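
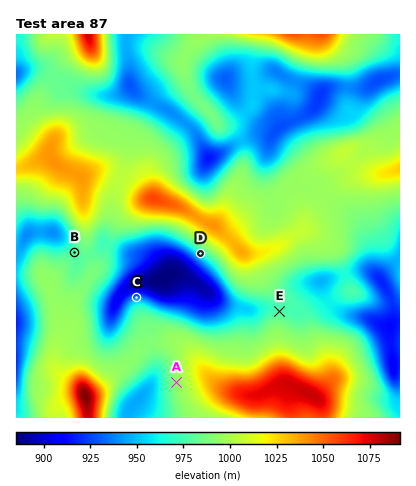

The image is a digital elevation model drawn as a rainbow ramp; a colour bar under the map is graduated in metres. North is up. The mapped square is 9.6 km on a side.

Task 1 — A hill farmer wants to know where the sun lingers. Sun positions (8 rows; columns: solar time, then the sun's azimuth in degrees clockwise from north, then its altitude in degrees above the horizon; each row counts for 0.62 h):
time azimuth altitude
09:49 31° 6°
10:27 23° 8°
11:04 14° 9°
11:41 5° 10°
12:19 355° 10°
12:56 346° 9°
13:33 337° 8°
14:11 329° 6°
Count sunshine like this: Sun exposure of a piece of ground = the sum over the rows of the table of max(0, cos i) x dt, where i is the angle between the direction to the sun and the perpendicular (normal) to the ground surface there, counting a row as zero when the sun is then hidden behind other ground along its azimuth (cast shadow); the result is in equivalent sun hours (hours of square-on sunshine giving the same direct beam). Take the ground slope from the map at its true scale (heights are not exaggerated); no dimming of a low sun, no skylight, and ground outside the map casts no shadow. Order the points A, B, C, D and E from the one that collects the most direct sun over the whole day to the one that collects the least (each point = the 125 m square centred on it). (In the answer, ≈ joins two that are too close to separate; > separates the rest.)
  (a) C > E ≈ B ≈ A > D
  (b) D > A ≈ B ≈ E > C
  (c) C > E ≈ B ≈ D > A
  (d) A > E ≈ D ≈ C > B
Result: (a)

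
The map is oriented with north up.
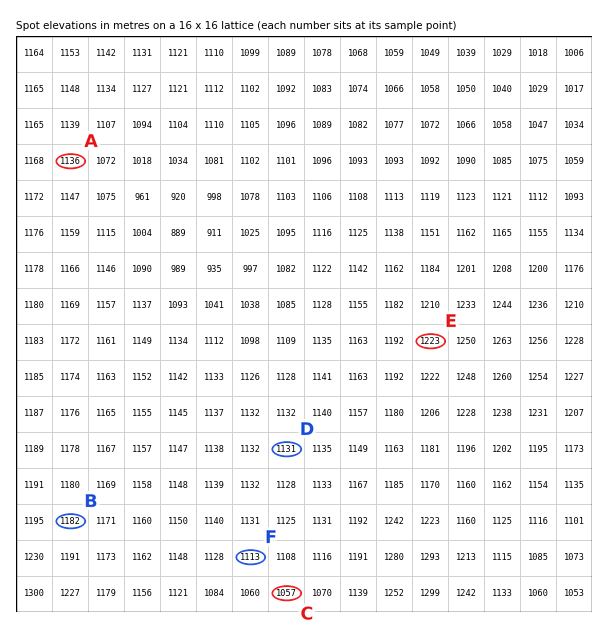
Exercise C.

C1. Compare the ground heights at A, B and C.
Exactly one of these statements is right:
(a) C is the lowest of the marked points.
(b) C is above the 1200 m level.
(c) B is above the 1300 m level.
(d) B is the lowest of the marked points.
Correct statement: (a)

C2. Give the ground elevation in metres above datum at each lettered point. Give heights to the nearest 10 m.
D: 1130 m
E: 1220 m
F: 1110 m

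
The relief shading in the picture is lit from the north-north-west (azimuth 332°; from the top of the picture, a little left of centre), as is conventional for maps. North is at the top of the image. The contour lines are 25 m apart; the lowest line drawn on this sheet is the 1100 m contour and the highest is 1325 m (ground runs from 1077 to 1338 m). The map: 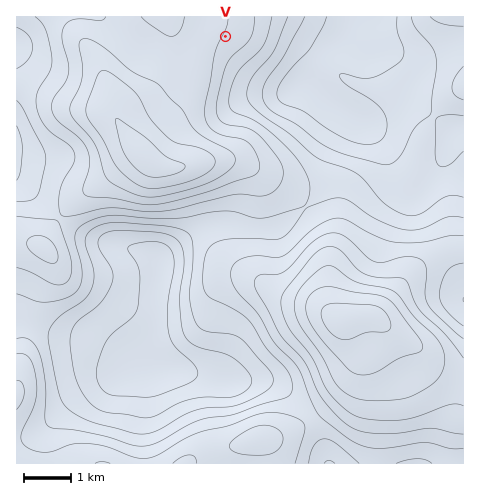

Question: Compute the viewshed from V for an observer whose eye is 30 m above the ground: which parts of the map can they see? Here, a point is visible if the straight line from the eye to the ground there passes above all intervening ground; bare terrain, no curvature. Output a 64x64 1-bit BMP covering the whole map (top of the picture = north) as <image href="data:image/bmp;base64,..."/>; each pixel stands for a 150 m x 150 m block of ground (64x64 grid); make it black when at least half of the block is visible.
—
<image width="64" height="64" href="data:image/bmp;base64,Qk0+AgAAAAAAAD4AAAAoAAAAQAAAAEAAAAABAAEAAAAAAAACAAATCwAAEwsAAAIAAAAAAAAA////AAAAAAAAAAAAAAAAAAAAAAAAAAAAAAAAAAAAAAAAAAAACAAAAAAAAAAOAAAAAAAAAAAAAAAAAAAAAAAAAAAAAAAAAAAAAAAAAAAAAAAAAAAAAAAAAAAAAAAAAAAAAAAAAAAAAAAAAAAAAAAAAAAAAAAAAAAAAAAAAAAAAAAAAAAAAAAAAAAAAAAAAAAAAAAAAAAAAAAAAAAAAAAAeAAAAAAAAADwAAAAAAAAAMAAAAAAAP/4AAAAAAAH//4AAAAAAA///gAAAAAAH//+AAAAAAAf//8AAAAAAB///wAAAAAAD///gAAAAAAD///AAAAAAAP///AAAAAAAf///wAAAAAA////AAAAAAD///8AAAAAAH///wAAAAAAf///AAAAAAA///8AAAAAAD///wAAAAAAP///AAAAAAB///8AAAAAAH///wAAAAAA////AAAAAAH///8AAAIAH////wAAH///////AAA//////+cAAH//////5wAA///////nAAD///////MAAf//////8wAB////////AAP///////8AA////////wAD////////AAf///////8AB////////wAH////////AA/P//v///8ADwP/8f///wAeA//w////ABwD//D///8AMAP/8P///wAAA//x////AAAD//////8AAAf//////w=="/>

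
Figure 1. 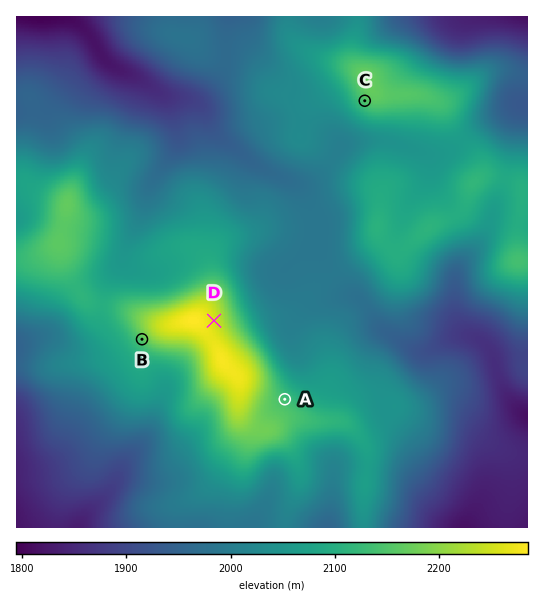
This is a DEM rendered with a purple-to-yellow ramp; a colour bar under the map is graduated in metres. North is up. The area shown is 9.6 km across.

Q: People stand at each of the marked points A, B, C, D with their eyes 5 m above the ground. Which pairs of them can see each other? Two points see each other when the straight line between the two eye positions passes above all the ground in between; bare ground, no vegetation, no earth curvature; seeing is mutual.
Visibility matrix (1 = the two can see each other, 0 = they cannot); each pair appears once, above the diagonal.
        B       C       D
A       0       1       0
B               0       0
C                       1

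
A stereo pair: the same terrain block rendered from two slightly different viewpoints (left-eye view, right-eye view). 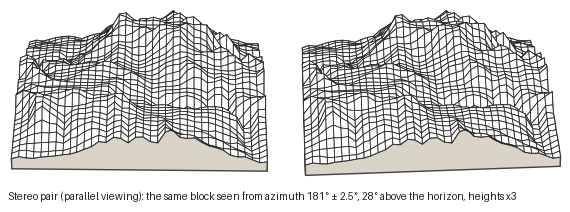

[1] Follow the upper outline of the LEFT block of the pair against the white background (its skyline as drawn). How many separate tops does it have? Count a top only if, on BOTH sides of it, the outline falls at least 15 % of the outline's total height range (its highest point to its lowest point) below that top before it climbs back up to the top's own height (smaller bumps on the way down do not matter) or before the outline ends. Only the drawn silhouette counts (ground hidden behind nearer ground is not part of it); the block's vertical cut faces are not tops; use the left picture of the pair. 6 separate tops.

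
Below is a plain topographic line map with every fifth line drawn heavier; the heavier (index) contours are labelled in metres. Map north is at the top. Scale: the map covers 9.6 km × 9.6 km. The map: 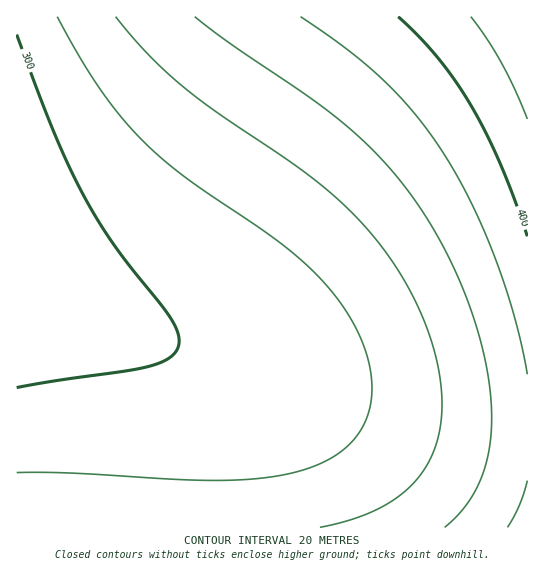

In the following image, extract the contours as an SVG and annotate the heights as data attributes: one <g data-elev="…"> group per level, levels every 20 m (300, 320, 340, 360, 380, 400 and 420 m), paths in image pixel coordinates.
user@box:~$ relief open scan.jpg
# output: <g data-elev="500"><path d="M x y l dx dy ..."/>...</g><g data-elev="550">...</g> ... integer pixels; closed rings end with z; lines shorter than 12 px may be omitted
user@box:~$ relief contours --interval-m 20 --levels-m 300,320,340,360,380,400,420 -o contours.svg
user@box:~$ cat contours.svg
<g data-elev="300"><path d="M17 35l36 94 29 63 16 29 17 26 55 70 7 13 2 11-1 8-5 6-8 6-14 5-22 4-112 18"/></g><g data-elev="320"><path d="M57 17l22 39 21 33 21 27 22 25 20 19 23 18 101 70 24 21 20 22 19 26 13 28 8 26 1 26-3 13-5 13-7 12-9 11-12 9-14 8-16 6-19 5-34 5-42 1-140-7-54 0"/></g><g data-elev="340"><path d="M116 17l33 38 34 32 35 26 87 59 24 19 21 20 24 26 20 26 17 30 14 29 12 39 5 37-3 33-3 15-6 13-8 14-9 10-23 19-31 15-39 10"/></g><g data-elev="360"><path d="M195 17l36 27 88 60 46 38 24 25 22 28 21 31 18 34 18 42 14 43 7 40 3 37-4 32-9 29-14 24-20 20"/></g><g data-elev="380"><path d="M527 481l-8 24-12 22"/><path d="M301 17l48 34 36 30 32 35 28 39 26 48 24 56 20 59 12 56"/></g><g data-elev="400"><path d="M398 17l21 20 19 21 17 23 16 25 15 28 15 31 26 71"/></g><g data-elev="420"><path d="M471 17l16 22 15 24 13 27 12 29"/></g>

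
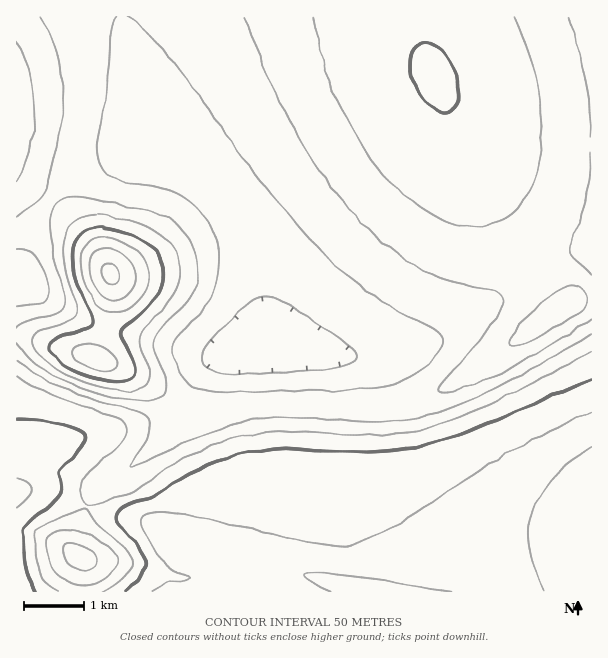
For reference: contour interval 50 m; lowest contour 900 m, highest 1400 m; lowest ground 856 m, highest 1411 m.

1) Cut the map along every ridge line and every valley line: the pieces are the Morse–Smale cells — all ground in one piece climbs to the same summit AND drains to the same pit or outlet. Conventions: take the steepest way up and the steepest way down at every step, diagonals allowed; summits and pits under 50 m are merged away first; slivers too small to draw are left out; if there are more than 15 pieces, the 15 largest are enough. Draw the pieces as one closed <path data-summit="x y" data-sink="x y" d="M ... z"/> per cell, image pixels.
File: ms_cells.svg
<path data-summit="435 78" data-sink="255 350" d="M417 16l-295 1 2 12 10 27 8 30 6 57 35 15 17 12 28 30 22 40 9 29 5 27 0 45-3 8 26 0 60 7 40 0 14-2 13-5 35-18 89-62-45-71-33-63-34-78-6-19z"/><path data-summit="567 305" data-sink="591 519" d="M591 250l-12 0-16 4-25 15 26 38-24 15-45 34-51 32-30 12-34 6-102-1 2 84 8 41-6 24 0 13 2 3 69 18 9 4 230-1z"/><path data-summit="110 273" data-sink="255 350" d="M150 144l-4 0-65 28-13 9-19 19 33 31 28 42 4 9 0 20-6 27 68 15 25 10 27 2-19 6-15 15-20 27 12 11 14 0 46-9 32-2-2-45-6-9-10-2 4-7-2-57-8-32-8-22-18-30-28-30-17-12z"/><path data-summit="435 78" data-sink="591 519" d="M591 16l-173 1 0 13 8 27 34 78 33 63 46 70 24-14 16-4 13-1z"/><path data-summit="110 273" data-sink="591 519" d="M278 404l-44 4-48 8-36 35-36 30-13 5-13 15-2 6 25 9 33 4 15 6 21 16 102 28 0-16 6-24-8-41z"/><path data-summit="17 116" data-sink="255 350" d="M122 16l-106 1 0 160 31 22 3 0 18-18 13-9 67-29-6-57z"/><path data-summit="567 305" data-sink="255 350" d="M539 270l-90 61-35 18-13 5-14 2-40 0-44-6-34-1 7 10 1 7 1 38 102 2 34-6 33-14 48-30 45-34 25-16-3-1z"/><path data-summit="95 357" data-sink="17 494" d="M23 336l-7 0 1 156 13-10 7-18 26-20 20-8 64-14 18-10 9-8-27-22-34-18z"/><path data-summit="80 558" data-sink="591 519" d="M89 508l-4 1-11 37 2 8 6 7-1 31 280-1-25-8-151-39-8-3-24-18-16-5-26-2z"/><path data-summit="110 273" data-sink="21 282" d="M50 200l-8 10-12 26-8 31 0 15 11 6 39 26 23 11 12 3 7-26 0-20-4-9-28-42z"/><path data-summit="110 273" data-sink="17 494" d="M174 404l-27 18-52 11-32 11-26 20-7 18-12 9 14-3 18 2 36 18 2-7 13-15 13-5 36-30 32-31 10-4-9-2z"/><path data-summit="80 558" data-sink="17 494" d="M44 488l-12 0-16 4 0 99 64 1 2-31-6-7-2-8 11-39-31-15z"/><path data-summit="95 357" data-sink="255 350" d="M107 328l-7 22-4 7 44 21 18 12 15 13 36-41 19-6-27-2-25-10-57-12z"/><path data-summit="95 357" data-sink="21 282" d="M21 282l-5 0 0 53 20 3 59 20 5-8 6-21-34-15z"/><path data-summit="17 116" data-sink="21 282" d="M17 178l-1 103 5 1 3-24 6-22 12-26 7-10z"/>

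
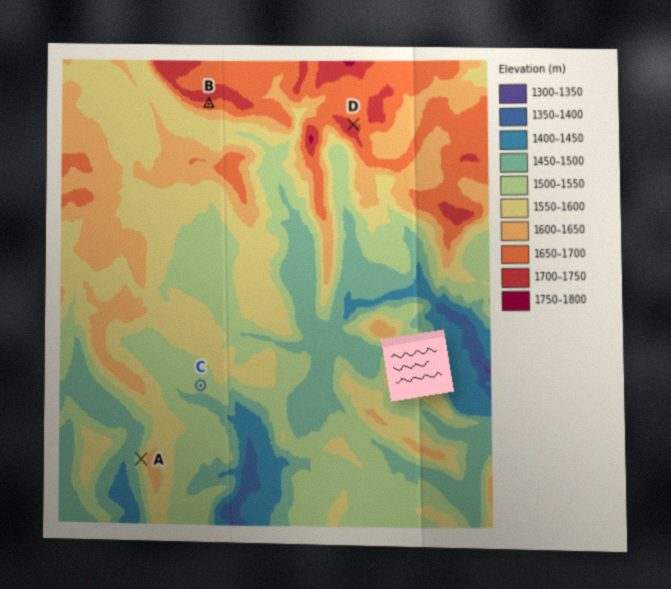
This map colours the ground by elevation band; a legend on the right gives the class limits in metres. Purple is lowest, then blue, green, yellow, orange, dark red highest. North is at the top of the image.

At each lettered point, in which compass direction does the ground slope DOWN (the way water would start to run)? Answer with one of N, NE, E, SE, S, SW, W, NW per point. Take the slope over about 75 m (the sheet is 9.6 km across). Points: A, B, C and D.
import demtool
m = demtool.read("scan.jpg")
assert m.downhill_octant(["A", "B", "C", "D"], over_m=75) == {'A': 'W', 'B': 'S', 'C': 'S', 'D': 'NE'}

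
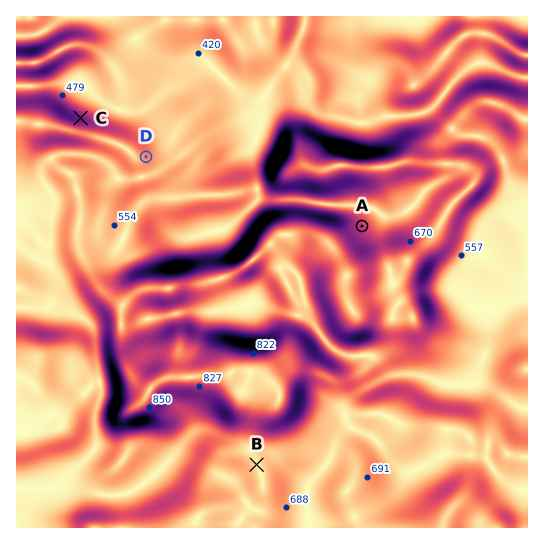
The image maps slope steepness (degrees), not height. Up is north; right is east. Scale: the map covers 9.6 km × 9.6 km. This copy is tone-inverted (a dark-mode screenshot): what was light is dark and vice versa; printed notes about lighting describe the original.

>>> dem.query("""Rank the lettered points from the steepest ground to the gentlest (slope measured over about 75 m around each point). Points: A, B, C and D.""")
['C', 'A', 'D', 'B']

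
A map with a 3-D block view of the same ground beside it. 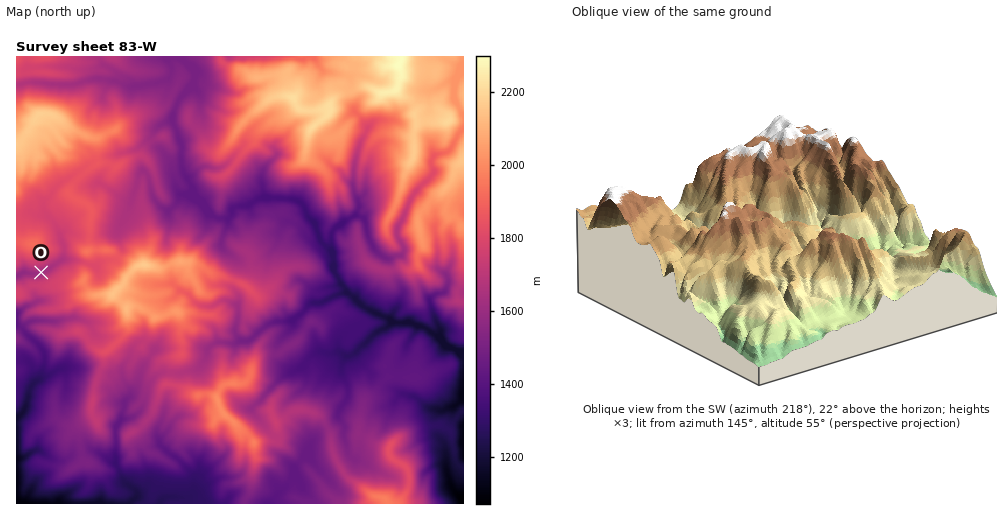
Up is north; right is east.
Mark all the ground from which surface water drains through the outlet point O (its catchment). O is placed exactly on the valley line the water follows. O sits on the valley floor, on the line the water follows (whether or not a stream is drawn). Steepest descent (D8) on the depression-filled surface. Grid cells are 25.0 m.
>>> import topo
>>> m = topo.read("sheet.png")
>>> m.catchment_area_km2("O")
5.454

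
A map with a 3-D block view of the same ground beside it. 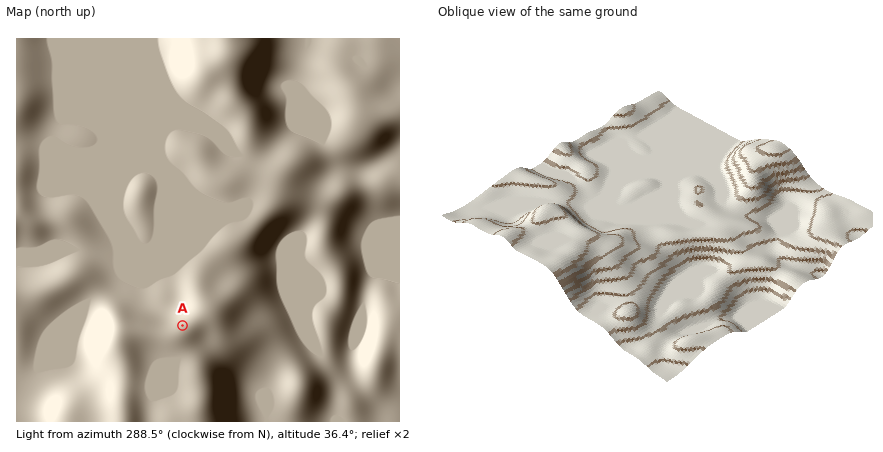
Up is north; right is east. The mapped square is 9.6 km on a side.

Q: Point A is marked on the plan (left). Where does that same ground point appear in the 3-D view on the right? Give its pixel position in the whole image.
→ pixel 593 231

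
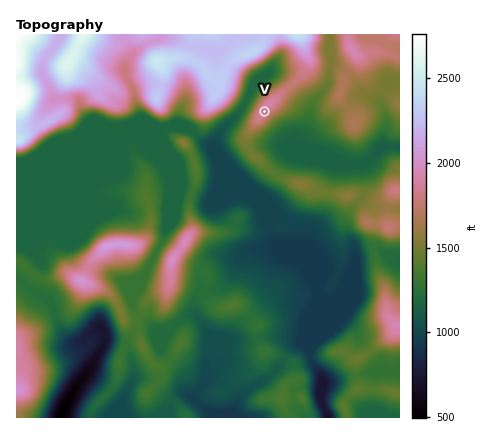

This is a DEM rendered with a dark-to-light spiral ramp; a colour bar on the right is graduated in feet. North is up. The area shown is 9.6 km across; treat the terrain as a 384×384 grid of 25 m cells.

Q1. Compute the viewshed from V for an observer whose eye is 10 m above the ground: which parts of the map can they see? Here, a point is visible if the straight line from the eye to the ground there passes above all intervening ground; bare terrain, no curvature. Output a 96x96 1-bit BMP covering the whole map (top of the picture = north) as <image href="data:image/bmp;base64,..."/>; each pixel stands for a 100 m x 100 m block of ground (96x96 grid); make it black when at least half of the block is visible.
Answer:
<image width="96" height="96" href="data:image/bmp;base64,Qk2+BAAAAAAAAD4AAAAoAAAAYAAAAGAAAAABAAEAAAAAAIAEAAATCwAAEwsAAAIAAAAAAAAA////AAAAAAA4AAAABHwAAAxwAAAIAAAAAHgAAAh4AAAMAAAAAPAAAAB4YAAEAAAAAeAAQABD4AAGAAAAAcAAfjDB4AAeAAAAAAAAP/+AYAB/AAAB4AAAB/MAGAf/AAAA4AABAfAAHj7/AAAAcAABAPAADBz/gAAAGAABgH8AAAA/gAAADBABwH/gAAAPgAAADBgAwD/AAAAHAAAAHBgAAB/AAAAAAAAAPAgAAB/AAAAAAAAAfAgAAB/AHAAAAAAAPAgAAD/4PwAAAAAADBgAH////4AAAAAADhgAH////8AAAAAAB/gAD////+AAAAAAB/gAA/////AAAAAAA/gAAP////gAAAAAAfgAAH////wAAAAAAfgAGH////wAAAAAAPgAf/////8AAAAAAHAAP/////8AAAAAAGAAP/////8AAAAgACAAP/////8AAAAgAGD4f/9///8AAABwACH/////8/8AAADwABf/////4/8AAAD4AB//////gf8AAAH4AP//////Af8AAAAcAf//////Af8AAAAMAf/////+Af8AAAAGAf/////8Af8IAAADAf/////4Af8YAAABAf/////wAf48AAABgef////wAfj8GAABwAHn///gAfD8PAABwQAB///AAfD8fAAB4wAA//+AAeD//AAB5wAAf/8AAcD//AAD/wAAP/4AAYD//gf//gAAH/wAAAD//wf//jgAH/gAAAD//4////4AH/AAAAD//8//+f////AAAAD//////H///+AADDj//////D///8AAD3////DAfh///gAAD/////gAfh//8AAAB/////gAfz//4AAAB/////gAfz//wAAAA/z///wAfj/+AAAAAfj///wA/B/8AAAAwfj///8B+B44AAAD8fz///+B+A4AAAA///7////B+A4AAAB////////B+AYAAA////////+B+AYAAD////////AB+AYAAP////////gB8AYAAf////////wB4A4AA/////////8AAA4AB//////////AAAwAD/////9////gAAwAP////h9////sABwAf////AB////+ABgAP///+AD/////gDgAB///+AD/////4HgAAf//+AD/////8fgAAP//+AD/4AB/+/IAAH//+AD/4AAAAAEAAD//+ADx8AAAAAGAAB//+ADw8AAAAAHAAB///ADwIAAAAAHgBh///ADwAAAAAAD4Bz///gHgAAAAAAD8A////gNAAAAAAAB8AYf/7AcAAAAAAAA+AAH/wA8AAAAAAAA/AAD/gA8AAAAAAAAfAAD/gA8AAAAAAAAPgAD/wAMAAAAAAAAPgAH/wAEAAAAAAAAPgAPjwAAAAAAAAAAPwAHjxwEAAAAAAAAHwAHh/wMAAAAAAAAH4AHh/wMAAAAAAAAD+AHA/gcAAAAAAAAB/APAfA8AAAAAAAAAfgeAfA8AAAAAAAAAD4+AeAAAAAAAAAAAB/+AcAAAAAAAAAAAAf+AYAAAAAAAAAAAAf+AIAAAAAAAAAAAAP8AIAA="/>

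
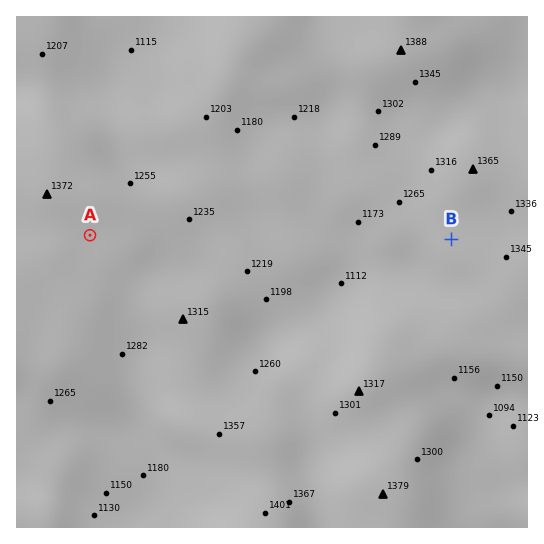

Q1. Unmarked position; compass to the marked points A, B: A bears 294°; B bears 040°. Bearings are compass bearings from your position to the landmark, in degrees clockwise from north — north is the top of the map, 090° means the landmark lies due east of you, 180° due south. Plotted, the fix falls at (356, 354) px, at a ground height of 1250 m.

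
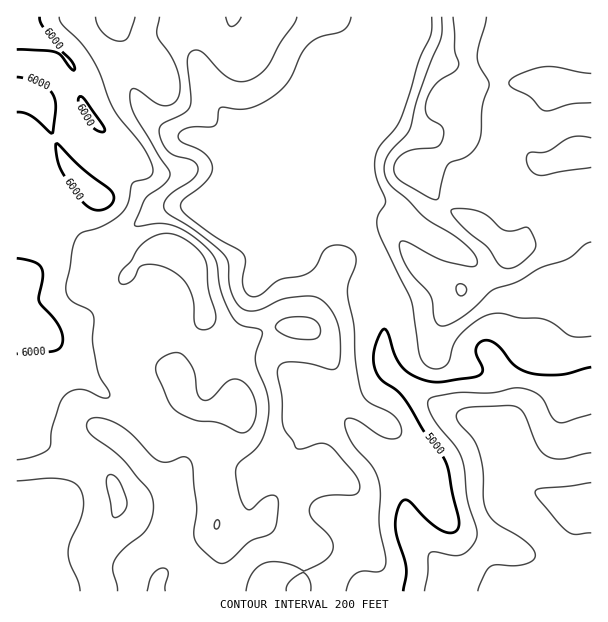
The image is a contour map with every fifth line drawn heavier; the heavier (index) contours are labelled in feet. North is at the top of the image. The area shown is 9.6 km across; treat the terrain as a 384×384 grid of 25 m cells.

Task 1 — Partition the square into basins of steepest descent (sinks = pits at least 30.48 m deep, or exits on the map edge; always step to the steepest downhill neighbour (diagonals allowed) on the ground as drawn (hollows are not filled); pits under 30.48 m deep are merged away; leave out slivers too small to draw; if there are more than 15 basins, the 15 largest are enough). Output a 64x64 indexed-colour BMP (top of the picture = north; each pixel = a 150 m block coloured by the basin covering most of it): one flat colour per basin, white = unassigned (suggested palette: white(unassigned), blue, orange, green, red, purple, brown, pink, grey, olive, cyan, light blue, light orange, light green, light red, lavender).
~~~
<image width="64" height="64" href="data:image/bmp;base64,Qk12CAAAAAAAAHYAAAAoAAAAQAAAAEAAAAABAAQAAAAAAAAIAAATCwAAEwsAABAAAAAAAAAA////ALR3HwAOf/8ALKAsACgn1gC9Z5QAS1aMAMJ34wB/f38AIr28AM++FwDox64AeLv/AIrfmACWmP8A1bDFADMzMzMyIiIiIiIiERERERERERERERERERERERERERERMzMzMzIiIiIiIiIREREREREREREREREREREREREREREzMzMzMiIiIiIiIiERERERERERERERERERERERERERETMzMzMiIiIiIiIiIRERERERERERERERERERERERERERMzMzMzIiIiIiIiIhEREREREREREREREREREREREREREzMzMzMiIiIiIiIiERERERERERERERERERERERERERETMzMzMzIiIiIiIiERERERERERERERERERERERERERERMzMzMzMiIiIiIiIREREREREREREREREREREREREREREzMzMzMzIiIiIiIhERERERERERERERERERERERERERETMzMzMzMiIiIiIiERERERERERERERERERERERERERERMzMzMzMyIiIiIiIREREREREREREREREREREREREREREzMzMzMzIiIiIiIhERERERERERERERERERERERERERETMzMzMzMiIiIiIiERERERERERERERERERERERERERERMzMzMzMiIiIiIiIREREREREREREREREREREREREREREzMzMzIiIiIiIiIiERERERERERERERERERERERERERETMzMyIiIiIiIiIiIRERERERERERERERERERERERERERMzIiIiIiIiIiIiIhEREREREREREREREREREREREREREyIiIiIiIiIiIiIiIRERERERERERERERERERERERERESIiIiIiIiIiIiIiIhERERERERERERERERERERERERERIiIiIiIiIRIiIiIiIREREREREREREREREREREREREREiIiIiIiIRERIiERERERERERERERERERERERERERERESIiIiIiIRERERERERERERERERERERERERERERERERERIiIiIiEREREREREREREREREREREREREREREREREREREiIiIiERERERERERERERERERERERERERERERERERERESIiIiERERERERERERERERERERERERERERERERERERERIiIiEREREREREREREREREREREREREREREREREREREREiIiERERERERERERERERERERERERERERERERERERERESIiERERERERERERERERERERERERERERERERERERERERIiERERERERERERERERERERERERERERERERERERERERERERERERERERERERERERERERERERERERERERERERERERERERERERERERERERERERERERERERERERERERERERERERERERERERERERERERERERERERERERERERERERERERERERERERERERERERERERERERERERERERERERERERERERERERERERERERERERERERERERERERERERERERERERERERERERERERERERERERERERERERERERERERERERERERERERERERERERERERERERERERERERERERERERERERERERERERERERERERERERERERERERERERERERERERERERERERERERERERERERERERERERERERERERERERERERERERERERERERERERERERERERERERERERERERERERERERERERERERERERERERERERERERERERERERERERERERERERERERERERERERERERERERERERERERERERERERERERERERERERERERERERERERERERERERERERERERERERERERERERERERERERERERERERERERERERERERERERERERERERERERERERERERERERERERERERERERERERERERERERERERERERERERERERERERERERERERERERERERERERERERERERERERERERERERERERERERERERERERERERERERERERERERERERERERERERERERERERERERERERERERERERERERERERERERERERERERERERERERERERERERERERERERERERERERERERERERERERERERERERERERERERERERERERERERERERERERERERERERERERERERERERERERERERERERERERERERERERERERERERERERERERERERERERERERERERERERERERERERERERERERERERERERERERERERERERERERERERERERERERERERERERERERERERERERERERERERERERERERERERERERERERERERERERERERERERERERERERERERERERERERERERERERERERERERERERERERERERERERERERERERERERERERERERERERERERERERERERERERERERERERERERERERERERERERERERERERERRERBERFERBEREREREREREREREREREREREREREREREREUREREREREEREREREREREREREREREREREREREREREREUREREREREQRERERERERERERERERERERERERERERERERRERERERERBERERERERERERERERERERERERERERERERFEREREREREEREREREREREREREREREREREREREREREREUREREREREQRERERERERERERERERERERERERERERERERRERERERERBERERERERERERERERERERERERERERERERFERERERERE"/>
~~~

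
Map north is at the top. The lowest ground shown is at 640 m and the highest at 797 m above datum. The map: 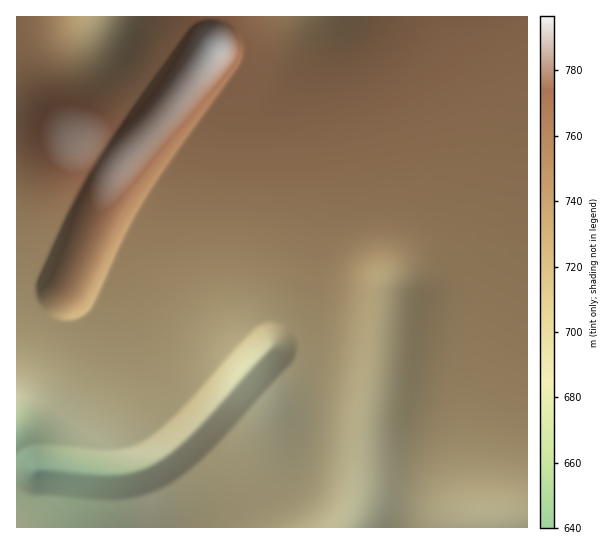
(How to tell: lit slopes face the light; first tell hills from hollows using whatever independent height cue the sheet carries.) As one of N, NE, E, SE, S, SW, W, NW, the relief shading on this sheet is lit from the SE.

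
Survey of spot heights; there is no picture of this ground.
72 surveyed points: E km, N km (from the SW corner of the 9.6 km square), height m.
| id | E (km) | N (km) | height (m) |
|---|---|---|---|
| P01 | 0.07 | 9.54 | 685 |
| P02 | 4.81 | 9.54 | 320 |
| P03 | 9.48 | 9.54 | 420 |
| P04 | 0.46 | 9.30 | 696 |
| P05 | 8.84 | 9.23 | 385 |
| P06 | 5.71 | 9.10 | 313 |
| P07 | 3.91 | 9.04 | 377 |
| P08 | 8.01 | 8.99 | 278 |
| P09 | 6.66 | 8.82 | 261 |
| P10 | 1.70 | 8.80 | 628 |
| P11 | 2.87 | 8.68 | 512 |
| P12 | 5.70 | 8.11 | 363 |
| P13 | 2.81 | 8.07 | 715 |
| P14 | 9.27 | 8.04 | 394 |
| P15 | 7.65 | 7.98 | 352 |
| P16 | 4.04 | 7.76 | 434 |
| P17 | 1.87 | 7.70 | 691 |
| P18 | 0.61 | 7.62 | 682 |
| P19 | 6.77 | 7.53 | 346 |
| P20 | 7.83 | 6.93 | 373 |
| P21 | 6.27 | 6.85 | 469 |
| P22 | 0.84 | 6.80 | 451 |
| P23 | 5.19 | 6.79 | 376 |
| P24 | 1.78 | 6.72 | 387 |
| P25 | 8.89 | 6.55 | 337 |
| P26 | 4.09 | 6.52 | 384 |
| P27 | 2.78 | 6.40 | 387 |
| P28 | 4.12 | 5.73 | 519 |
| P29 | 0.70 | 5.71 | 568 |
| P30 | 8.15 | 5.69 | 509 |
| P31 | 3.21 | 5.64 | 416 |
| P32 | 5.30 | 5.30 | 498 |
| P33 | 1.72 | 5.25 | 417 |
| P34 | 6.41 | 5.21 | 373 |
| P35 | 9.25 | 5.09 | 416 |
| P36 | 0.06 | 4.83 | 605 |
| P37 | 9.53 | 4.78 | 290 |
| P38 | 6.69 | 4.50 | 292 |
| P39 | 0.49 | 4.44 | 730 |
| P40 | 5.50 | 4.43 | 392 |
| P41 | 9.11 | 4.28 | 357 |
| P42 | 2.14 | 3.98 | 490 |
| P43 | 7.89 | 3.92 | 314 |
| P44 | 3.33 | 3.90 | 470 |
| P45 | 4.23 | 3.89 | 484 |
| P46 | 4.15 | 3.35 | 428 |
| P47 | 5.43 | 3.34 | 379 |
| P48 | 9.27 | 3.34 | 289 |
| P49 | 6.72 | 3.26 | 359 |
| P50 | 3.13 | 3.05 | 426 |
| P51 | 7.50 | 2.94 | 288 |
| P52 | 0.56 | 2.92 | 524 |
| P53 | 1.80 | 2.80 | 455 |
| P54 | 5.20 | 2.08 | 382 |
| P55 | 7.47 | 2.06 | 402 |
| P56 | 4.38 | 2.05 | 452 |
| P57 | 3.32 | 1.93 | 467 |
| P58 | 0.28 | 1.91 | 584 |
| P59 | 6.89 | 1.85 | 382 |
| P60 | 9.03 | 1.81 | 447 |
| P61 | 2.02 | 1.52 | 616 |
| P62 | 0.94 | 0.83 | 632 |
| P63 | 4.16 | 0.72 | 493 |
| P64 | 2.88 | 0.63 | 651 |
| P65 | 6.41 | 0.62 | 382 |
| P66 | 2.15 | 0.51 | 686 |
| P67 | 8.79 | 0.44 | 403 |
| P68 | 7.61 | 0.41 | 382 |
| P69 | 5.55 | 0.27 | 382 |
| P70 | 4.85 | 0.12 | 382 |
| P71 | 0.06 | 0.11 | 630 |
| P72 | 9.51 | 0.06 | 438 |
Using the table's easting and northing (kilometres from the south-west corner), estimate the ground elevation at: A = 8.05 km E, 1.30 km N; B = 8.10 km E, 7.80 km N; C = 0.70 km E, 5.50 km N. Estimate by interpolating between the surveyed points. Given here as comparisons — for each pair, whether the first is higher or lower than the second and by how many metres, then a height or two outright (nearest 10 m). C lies higher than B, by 210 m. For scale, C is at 560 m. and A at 450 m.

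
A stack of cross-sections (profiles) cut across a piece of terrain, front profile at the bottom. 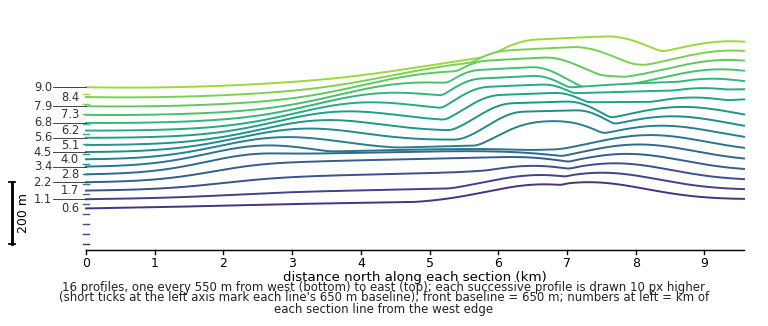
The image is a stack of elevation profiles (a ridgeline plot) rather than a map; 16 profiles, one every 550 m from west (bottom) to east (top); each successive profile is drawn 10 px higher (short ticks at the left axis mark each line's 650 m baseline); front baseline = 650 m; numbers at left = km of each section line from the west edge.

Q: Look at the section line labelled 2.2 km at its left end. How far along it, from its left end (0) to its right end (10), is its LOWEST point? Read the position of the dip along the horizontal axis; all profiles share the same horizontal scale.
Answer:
0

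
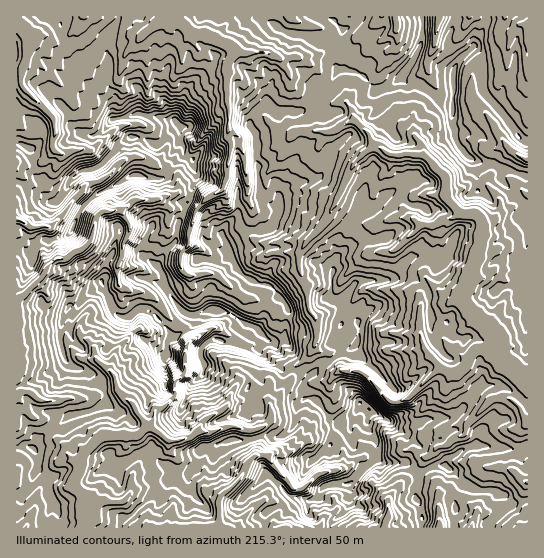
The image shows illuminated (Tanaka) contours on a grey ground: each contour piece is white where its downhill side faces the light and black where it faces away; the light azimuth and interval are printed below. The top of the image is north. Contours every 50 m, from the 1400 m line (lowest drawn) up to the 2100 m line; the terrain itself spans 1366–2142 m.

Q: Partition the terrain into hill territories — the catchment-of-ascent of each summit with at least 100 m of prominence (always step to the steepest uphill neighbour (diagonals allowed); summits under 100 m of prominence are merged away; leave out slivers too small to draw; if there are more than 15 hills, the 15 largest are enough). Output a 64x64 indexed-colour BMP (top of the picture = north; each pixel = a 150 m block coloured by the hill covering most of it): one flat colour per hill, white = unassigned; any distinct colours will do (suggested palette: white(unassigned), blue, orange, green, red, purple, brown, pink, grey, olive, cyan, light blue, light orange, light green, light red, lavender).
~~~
<image width="64" height="64" href="data:image/bmp;base64,Qk12CAAAAAAAAHYAAAAoAAAAQAAAAEAAAAABAAQAAAAAAAAIAAATCwAAEwsAABAAAAAAAAAA////ALR3HwAOf/8ALKAsACgn1gC9Z5QAS1aMAMJ34wB/f38AIr28AM++FwDox64AeLv/AIrfmACWmP8A1bDFABEREREREREREREREREREREiIiIiIiIiERERERERERERERERERERERERERERERERERIiIiIiIiIhEREREREREREREREREREREREREREREREREiIiIiIiIiERERERERERERERERERERERERERERERERESIiIiIiIiIREREREREREREREREREREREREREREREREREiIiIiIiIhERERERERERERERERERERERERERERERERESIiIiIiIiIRERERERERERERERERERERERERERERERESIiIiIiIiIiERERERERERERERERERERERERERERERESIiIiIiIiIiIhERERERERERERERERERERERERERERERIiIiIiIiIiIiIRERERERERERERERERERERERERERESIiIiIiIiIiIiIiERERERERERERERERERERERERERERIiIiIiIiIiIiIiIhEREREREREREREREREREREREREREiIiIiIiIiIiIiIiERERERERERERERERERERERERERESIiIiIiIiIiIiIiIhERERERERERERERERERERERERERESIiIiIiIiIiIiIiIiERERERERERERERERERERERERERIiIiIiIiIiIiIiIiIhEREREREREREREREREREREREREiIiIiIiIiIiIiIiIiIRERERERERERERERERERERERERIiIiIiIiIiIiIiIiIiIiIRERERERERERERERERERERESIiIiIiIiIiIiIiIiIiIhERERERERERERERERERERERIiIiIiIiIiIiIiIiIiIiERERERERERERERERERERERESIiIiIiIiIiIiEiIiIiERERERERERERERERERERERERIiIiIiIiIiIiERIiIhERERERERERERERERERERERERESIiIiIiIiIiERESIhEREREREREREREREREREREREREREiIiIiIiIiERERERERERERERERERERERERERERERERERIiIiIiIiIREREREREREREREREREREREREREREREREREiIiIiIiIhERERERERERERERERERERERERERERERERESIiIiIiIhERERERERERERERERERERERERERERERERESIiIiIiIiERERERERERERERERERERERERERERERERERIiIiIiIiIhEREREREREREREREREREREREREREREREREiIiIiIiIiEREREREREREREREREREREREREREREREREiIiIiIiIiIREREREREREREREREREREREREREREREREREiIiIiIiIiERERERERERERERERERERERERERERERERERESIiIiIiEREREREREREREREREREREREREREREREREREREiIiIiIRERERERERERERERERERERERERERERERERERERIiIiIiERERERERERETMREREREREREREREREREREREREREiIiIRERERERERERMzMREREREREREREREREREREREREREiIhEREREREREREzMzERERERERERERERERERERERERERIiEREREREREREzMzMRERERERERERERERERERERERERESIRERERERERERMzMxERERERERERERERERERERERERERERERERERERERETMzMRERERETEREREREREREREREREREREREREREREREREzMzMxEREzMxEREREREREREREREREREREREREREREREzMzMzMzMzMzMRERERERERERERERERERERERERERERMzMzMzMzMzMzMzMREREREREREREREREREUQREREREREzMzMzMzMzMzMzMxERERERERERERERERERRERBERERERMzMzMzMzMzMzMzERERERERERERERERERREREQREREREzMzMzMzMzMzMzMRERERERERERERERERRERERBERERETMzMzMzMzMzMzMzERERERERERERERERREREREQRERERMzMzMzMzMzMzMzMRERERERERERERERFEREREREEREREzMzMzMzMzMzMzMxERERERERERFEERFEREREREERERETMzMzMzMzMzMzMxEREREREREREURBFEREREREERERERMzMzMzMzMzMzMzEREREREREREUREREREREREQRERERMzMzMzMzMzMzMzMxEREREREREUREREREREREQREREREzMzMzMzMzMzMzMzERERERERERREREREREREQRERERMzMzMzMzMzMzMzMzERERERFEREREREREREREQRERERMzMzMzMzMzMzMzMzMRERERFERERERERERERERBEREREzMzMzMzMzMzMzMzMxERERFEREREREREREREREERERETMzMzMzMzMzMzMzMzEREREUREREREREREREREQRERERMzMzMzMzMzMzMzMzMRERERRERERERERERERERBEREREzMzMzMzMzMzMzMzERERERREREREREREREREREQRERETMzMzMzMzMzMzMzERERERERERERRERERERERERERBERMzMzMzMzMzMzMzEREREREREREREUREREREREREREQREzEREzMzMzMzMzMRERERERERERERFERERERERERERBERERETMzMzMzMzMRERERERERERERERREREREREREREEREREREzMzMzMzMREREREREREREREREUREREREREREQR"/>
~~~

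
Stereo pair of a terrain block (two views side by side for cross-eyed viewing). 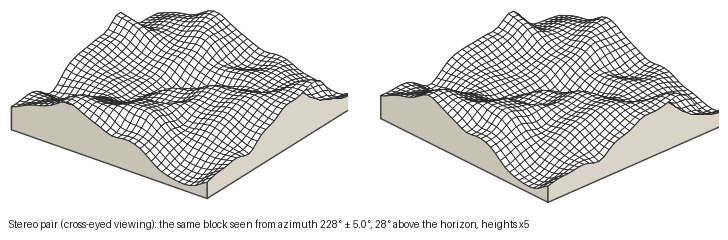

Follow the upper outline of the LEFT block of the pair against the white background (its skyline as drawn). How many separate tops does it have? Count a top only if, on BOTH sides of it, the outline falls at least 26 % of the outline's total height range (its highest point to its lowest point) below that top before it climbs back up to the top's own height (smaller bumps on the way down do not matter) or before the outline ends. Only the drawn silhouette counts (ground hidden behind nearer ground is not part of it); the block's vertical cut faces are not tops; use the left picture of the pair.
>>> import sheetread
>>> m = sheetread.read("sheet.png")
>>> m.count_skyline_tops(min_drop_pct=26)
1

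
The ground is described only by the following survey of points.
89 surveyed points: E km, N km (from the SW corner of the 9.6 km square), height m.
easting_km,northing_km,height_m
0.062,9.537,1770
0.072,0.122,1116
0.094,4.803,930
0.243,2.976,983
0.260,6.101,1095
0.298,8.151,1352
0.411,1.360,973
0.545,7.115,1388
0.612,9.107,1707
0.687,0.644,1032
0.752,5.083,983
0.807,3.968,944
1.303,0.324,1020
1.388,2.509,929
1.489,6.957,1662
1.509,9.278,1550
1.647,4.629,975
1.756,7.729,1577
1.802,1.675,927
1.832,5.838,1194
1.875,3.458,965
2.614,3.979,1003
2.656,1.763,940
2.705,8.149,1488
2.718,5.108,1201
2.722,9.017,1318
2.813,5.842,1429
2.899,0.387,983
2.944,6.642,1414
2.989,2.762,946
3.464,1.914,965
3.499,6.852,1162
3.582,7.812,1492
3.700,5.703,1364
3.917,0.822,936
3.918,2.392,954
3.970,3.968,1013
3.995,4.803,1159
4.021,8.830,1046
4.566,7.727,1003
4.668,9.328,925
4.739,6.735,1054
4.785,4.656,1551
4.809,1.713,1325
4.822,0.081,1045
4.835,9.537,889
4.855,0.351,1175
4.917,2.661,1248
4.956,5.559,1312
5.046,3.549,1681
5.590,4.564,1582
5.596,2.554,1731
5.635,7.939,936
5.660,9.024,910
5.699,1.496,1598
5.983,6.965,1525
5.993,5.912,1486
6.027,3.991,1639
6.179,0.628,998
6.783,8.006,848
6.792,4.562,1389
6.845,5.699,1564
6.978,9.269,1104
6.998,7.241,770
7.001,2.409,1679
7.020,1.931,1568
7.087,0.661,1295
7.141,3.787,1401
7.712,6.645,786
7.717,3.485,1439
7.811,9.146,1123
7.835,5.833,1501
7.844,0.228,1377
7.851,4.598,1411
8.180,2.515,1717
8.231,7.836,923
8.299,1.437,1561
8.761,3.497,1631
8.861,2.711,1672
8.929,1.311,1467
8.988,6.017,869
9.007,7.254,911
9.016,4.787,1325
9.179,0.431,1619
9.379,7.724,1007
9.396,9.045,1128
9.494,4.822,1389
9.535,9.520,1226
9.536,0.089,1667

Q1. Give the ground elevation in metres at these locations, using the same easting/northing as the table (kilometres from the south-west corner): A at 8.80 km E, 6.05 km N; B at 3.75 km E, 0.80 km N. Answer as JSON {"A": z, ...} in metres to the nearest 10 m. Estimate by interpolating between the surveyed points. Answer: {"A": 960, "B": 940}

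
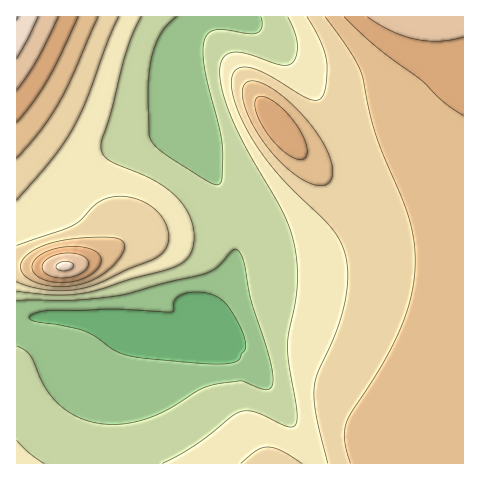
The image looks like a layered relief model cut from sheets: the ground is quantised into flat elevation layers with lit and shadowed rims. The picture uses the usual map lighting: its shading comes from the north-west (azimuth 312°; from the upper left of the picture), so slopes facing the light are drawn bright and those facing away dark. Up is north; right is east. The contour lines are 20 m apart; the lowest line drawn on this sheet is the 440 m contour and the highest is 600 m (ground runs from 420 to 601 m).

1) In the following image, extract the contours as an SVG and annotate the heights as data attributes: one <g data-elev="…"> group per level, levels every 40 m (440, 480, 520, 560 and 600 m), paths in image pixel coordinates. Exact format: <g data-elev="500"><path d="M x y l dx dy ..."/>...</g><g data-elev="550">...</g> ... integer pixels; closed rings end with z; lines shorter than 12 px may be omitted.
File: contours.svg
<g data-elev="440"><path d="M197 363l-53-5-18-3-12-5-19-14-11-5-25-6-24-4-6-3 6-5 14-3 66-1 57 3 2-1 1-11 5-5 14-3 15 2 12 5 9 10 12 23 3 9 1 7-7 11-4 3-14 2z"/></g><g data-elev="480"><path d="M44 463l-15-10-12-13"/><path d="M17 291l42 4 32-3 82-25 12-6 6-9 3-13-1-14-5-12-9-13-11-10-13-9-46-21-5-5-3-5 1-10 9-28 15-58 7-20 8-17"/><path d="M288 17l7 15 2 13-1 11-4 7-5 2-7 0-32-11-14-2-6 2-5 4-3 6 0 9 3 22 10 27 15 30 35 59 7 17 4 16 3 21 0 21-2 19-7 30-1 13 2 19 8 42 0 13-3 4-6 1-32-15-8-1-7 1-10 5-37 29-32 17"/></g><g data-elev="520"><path d="M51 286l25-1 12-3 11-5 11-8 10-11 4-8 0-7-4-4-8-1-32 0-27 5-20 8-7 5-4 6-2 5 2 5 10 9z"/><path d="M314 185l7 1 6-2 4-4 2-6-3-16-11-21-18-24-22-20-20-11-7-1-6 1-4 8 1 12 6 16 10 18 13 17 14 14 14 11z"/><path d="M17 158l23-27 19-28 12-25 27-61"/><path d="M325 17l24 33 12 23 15 62 33 82 4 18 2 17 0 18-2 18-11 37-18 36-33 51-5 12-1 17 5 22"/></g><g data-elev="560"><path d="M59 278l14-1 10-5 5-7-1-6-7-4-11-2-12 1-9 4-6 7 1 6 6 5z"/><path d="M17 90l20-30 21-43"/><path d="M367 17l24 14 25 8 24 2 23-4"/></g>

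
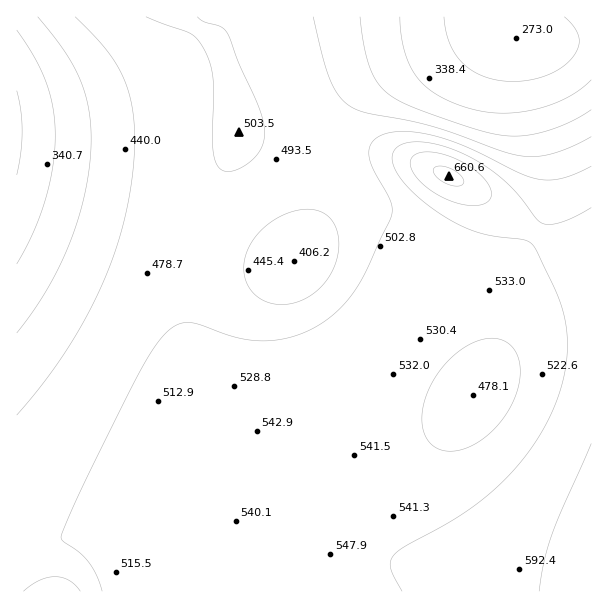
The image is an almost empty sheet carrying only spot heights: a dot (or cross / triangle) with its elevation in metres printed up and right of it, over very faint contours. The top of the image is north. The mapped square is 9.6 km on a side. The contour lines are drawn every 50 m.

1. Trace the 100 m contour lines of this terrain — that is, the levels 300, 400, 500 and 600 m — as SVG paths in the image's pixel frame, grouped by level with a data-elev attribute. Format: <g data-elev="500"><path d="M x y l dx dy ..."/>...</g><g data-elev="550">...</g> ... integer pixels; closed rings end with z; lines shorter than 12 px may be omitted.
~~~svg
<g data-elev="300"><path d="M17 91l4 19 1 21-1 21-4 23"/><path d="M564 17l10 10 5 11-1 9-5 10-12 11-13 7-17 5-18 1-15-1-13-3-12-6-9-7-8-8-6-12-4-14-2-13"/></g><g data-elev="400"><path d="M591 110l-18 10-21 9-21 6-18 1-15-1-18-4-65-23-25-13-7-6-7-9-6-11-4-15-6-37"/><path d="M38 17l28 36 15 30 6 16 3 17 1 37-8 47-15 46-22 45-29 42"/></g><g data-elev="500"><path d="M443 450l-8-3-6-6-5-7-2-9 0-11 2-12 10-22 16-21 20-15 10-4 9-2 9 1 8 3 6 4 4 7 4 16-2 20-9 21-14 18-18 15-18 7z"/><path d="M591 166l-27 12-12 2-10 0-21-6-60-29-30-10-18-3-17 0-13 3-9 5-5 9 1 10 4 12 16 29 2 7 0 8-30 64-11 17-12 13-15 13-16 9-18 6-18 4-29-2-16-4-30-11-15-1-8 3-9 8-17 23-59 116-28 63 0 3 3 3 16 11 9 10 8 13 5 15"/><path d="M146 17l44 16 7 6 7 9 6 14 3 16-1 62 2 18 3 7 4 4 6 3 6-1 15-7 12-14 4-13-1-17-6-18-18-37-12-33-6-5-17-5-7-5"/></g><g data-elev="600"><path d="M591 444l-39 90-8 27-5 30"/><path d="M462 204l17 1 6-1 5-4 1-5 0-6-10-13-16-12-21-9-19-3-7 1-5 3-3 5 1 6 3 7 6 8 20 14z"/></g>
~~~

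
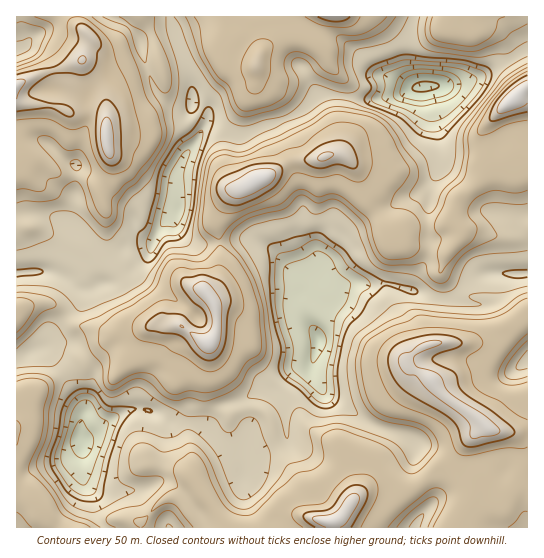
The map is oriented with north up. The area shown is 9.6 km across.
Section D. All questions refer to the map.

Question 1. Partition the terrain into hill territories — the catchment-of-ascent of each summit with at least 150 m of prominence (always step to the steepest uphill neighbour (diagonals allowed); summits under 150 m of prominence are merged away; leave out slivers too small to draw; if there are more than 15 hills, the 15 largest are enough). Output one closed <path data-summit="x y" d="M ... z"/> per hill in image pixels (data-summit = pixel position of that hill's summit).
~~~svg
<path data-summit="331 522" d="M527 273l-46 2-11 5-19 20-16-1-44-15-22 1-15-2-12 4-12 16-5 2-14-1-3 3 0 12 11 20-6 23-3 5-16 4-17 18-16 0-16 10 4 34-7 35-3-9-14-10-23-24-9-2-22 0-9-7-16-7-15 0-10 4-39 27-2-2 0-12 3-20-24-40-18-17-6 0-14 8-4 0-1 170 511 1z"/><path data-summit="259 179" d="M427 87l-13 1-19 8-16 3-58-4-20 17-59 24-9-1-18-10-9-1-7 14-14 17-10 23 4 23 0 10-4 6 0 8 2 5 10 10 10 4 56-5 21 10 29 34-2 12 4 7 2 15 1-10 3-3 14 1 5-2 10-14 7-5 44 0 20 7 4-12 14-28-1-40 3-22 9-23 0-25z"/><path data-summit="106 137" d="M170 16l-154 1 1 256 37-1 5-6 14-41 14 10 23 25 4 0 16-13 21-3 10-18 18-16-4-32 10-23 14-17 9-23-6-6-10-4-1-24z"/><path data-summit="514 99" d="M527 16l-112 0-2 2-4 23 0 28 8 17 11 1 12 54 0 25-8 17-4 28 1 40-14 28-3 11 3 2 20 7 16 1 19-20 11-5 38 0 9-2z"/><path data-summit="209 343" d="M177 212l-18 18-10 25-18 16-14 9-32 9-6 17-27 24-9 16 15-3 15 1 20 26 0 9-13 47 0 12 2 2 32-23 17-8 15 0 16 7 9 7 22 0 14 5 15-23 17-4 22-12 16 0 17-18 16-4 3-5 6-23-12-22-2-15-4-7 2-12-18-18-6-11-13-10-13-5-12 0-30 5-18-1-16-13-2-5z"/><path data-summit="334 17" d="M414 16l-243 0 0 5 18 54 3 12 0 18 10 4 6 6-2 9 9 1 18 10 9 1 59-24 20-17 58 4 16-3 23-8-9-19 0-28z"/>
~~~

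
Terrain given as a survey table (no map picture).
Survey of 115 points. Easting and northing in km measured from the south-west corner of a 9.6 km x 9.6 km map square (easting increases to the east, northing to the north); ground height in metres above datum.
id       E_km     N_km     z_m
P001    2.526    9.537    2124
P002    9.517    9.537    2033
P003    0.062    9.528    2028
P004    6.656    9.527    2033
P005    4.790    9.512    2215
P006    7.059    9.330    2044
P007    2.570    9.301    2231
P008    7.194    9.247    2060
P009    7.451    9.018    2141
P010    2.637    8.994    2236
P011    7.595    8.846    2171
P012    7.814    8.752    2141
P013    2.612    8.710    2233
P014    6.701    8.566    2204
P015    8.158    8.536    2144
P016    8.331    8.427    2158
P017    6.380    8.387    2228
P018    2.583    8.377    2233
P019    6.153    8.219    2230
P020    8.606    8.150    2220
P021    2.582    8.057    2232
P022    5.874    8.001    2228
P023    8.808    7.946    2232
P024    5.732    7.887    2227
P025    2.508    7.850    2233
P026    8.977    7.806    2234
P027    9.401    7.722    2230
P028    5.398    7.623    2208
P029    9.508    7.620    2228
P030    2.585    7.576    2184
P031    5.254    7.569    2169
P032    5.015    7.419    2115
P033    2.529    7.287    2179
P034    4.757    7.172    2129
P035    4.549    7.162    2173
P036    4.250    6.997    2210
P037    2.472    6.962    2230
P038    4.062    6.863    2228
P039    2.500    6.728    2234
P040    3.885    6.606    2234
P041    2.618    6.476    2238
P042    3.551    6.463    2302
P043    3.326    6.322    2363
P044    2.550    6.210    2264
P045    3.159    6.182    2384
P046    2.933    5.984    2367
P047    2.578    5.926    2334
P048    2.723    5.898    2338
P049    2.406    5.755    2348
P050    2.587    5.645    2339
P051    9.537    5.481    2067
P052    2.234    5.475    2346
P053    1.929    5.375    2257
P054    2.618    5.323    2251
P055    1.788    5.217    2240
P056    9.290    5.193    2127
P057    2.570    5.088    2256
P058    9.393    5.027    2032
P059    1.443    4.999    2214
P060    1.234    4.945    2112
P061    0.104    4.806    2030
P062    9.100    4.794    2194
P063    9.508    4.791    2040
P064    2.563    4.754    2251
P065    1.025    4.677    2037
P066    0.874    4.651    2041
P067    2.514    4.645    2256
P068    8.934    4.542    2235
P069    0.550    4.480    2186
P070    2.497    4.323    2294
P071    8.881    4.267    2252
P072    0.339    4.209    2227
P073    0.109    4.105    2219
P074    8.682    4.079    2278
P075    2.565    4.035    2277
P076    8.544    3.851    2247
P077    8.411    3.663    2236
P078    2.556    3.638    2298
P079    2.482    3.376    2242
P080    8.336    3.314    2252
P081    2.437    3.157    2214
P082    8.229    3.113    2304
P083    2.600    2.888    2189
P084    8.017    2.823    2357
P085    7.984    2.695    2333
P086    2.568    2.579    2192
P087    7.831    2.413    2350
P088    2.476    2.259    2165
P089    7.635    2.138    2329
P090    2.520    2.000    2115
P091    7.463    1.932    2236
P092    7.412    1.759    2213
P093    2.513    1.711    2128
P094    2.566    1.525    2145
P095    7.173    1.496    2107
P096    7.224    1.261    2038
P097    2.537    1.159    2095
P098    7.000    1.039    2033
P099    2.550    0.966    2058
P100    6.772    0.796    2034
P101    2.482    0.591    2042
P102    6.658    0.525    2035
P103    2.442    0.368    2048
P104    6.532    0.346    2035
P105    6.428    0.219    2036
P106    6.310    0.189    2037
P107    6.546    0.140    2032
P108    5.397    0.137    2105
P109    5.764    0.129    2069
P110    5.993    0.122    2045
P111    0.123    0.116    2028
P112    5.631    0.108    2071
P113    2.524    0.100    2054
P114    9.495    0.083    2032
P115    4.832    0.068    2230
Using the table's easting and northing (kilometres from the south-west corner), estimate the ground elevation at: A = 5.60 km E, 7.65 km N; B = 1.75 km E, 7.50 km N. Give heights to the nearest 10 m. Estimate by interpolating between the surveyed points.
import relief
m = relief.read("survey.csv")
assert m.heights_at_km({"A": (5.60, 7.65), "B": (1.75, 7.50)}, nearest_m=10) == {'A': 2230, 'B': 2280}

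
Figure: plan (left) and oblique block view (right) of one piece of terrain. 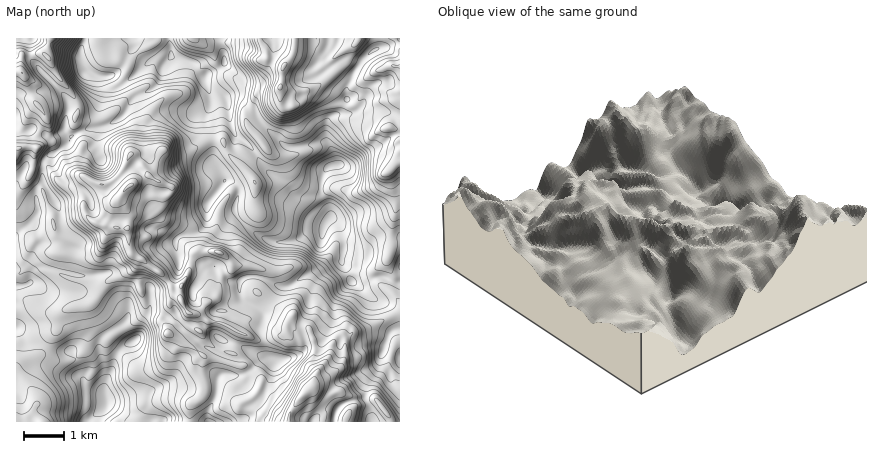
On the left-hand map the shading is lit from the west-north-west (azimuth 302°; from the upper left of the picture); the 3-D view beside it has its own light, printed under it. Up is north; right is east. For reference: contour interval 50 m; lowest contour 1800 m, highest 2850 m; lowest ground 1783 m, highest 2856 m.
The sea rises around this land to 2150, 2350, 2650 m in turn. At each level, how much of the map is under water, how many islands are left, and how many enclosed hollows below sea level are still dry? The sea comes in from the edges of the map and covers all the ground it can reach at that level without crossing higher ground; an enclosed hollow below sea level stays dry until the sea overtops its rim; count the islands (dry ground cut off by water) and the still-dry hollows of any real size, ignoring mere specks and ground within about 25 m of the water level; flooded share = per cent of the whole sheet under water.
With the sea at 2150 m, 23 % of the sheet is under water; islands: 0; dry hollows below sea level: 1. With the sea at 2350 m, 54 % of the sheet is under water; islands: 0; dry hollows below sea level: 1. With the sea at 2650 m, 93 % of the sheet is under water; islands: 1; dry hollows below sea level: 0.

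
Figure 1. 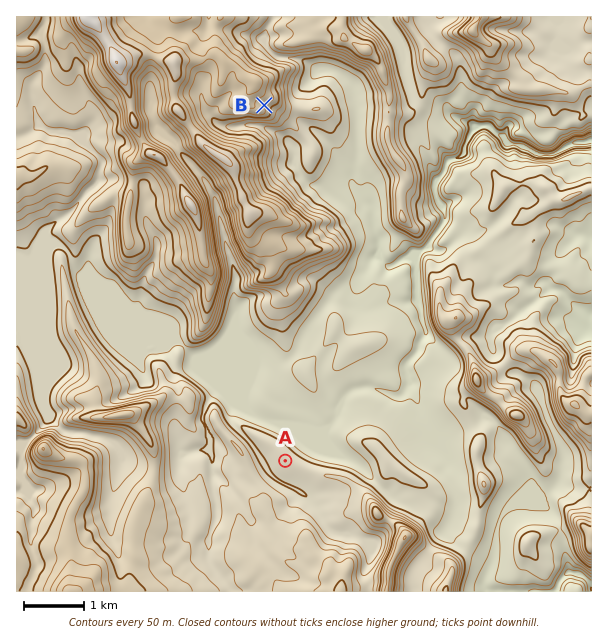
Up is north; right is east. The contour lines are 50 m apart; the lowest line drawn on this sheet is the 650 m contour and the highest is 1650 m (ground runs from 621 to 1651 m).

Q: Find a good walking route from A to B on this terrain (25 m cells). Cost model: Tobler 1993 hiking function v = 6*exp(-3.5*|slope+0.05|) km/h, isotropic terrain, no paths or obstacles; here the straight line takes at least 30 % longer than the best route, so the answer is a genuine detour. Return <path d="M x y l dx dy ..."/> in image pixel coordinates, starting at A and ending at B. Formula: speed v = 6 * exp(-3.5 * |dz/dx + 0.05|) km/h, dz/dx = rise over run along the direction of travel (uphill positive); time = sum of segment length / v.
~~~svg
<path d="M285 461l2-2 3-6 0-3-11-21 2-3 0-1 6-12 0-12 1-3 0-27 6-12 3-3 38-75 6-6 13-27 0-6-13-26-32-31-9-18 0-24-10-21-3-2 0-3-2 0 0-1-1 0 0-8-3 2-5 0-3 1-1-3-2 2-1-3 0-2-3 2-2-2"/>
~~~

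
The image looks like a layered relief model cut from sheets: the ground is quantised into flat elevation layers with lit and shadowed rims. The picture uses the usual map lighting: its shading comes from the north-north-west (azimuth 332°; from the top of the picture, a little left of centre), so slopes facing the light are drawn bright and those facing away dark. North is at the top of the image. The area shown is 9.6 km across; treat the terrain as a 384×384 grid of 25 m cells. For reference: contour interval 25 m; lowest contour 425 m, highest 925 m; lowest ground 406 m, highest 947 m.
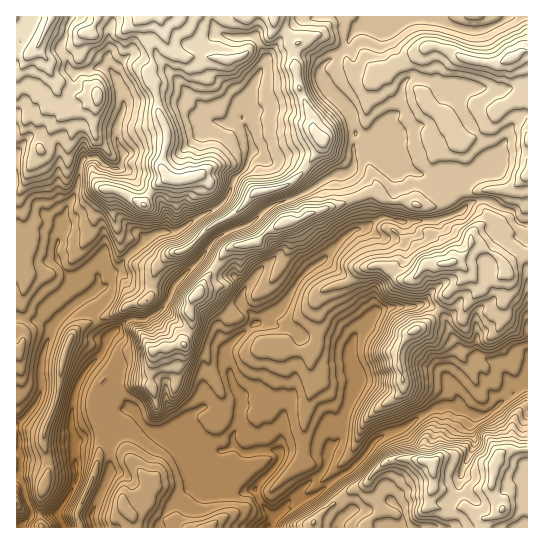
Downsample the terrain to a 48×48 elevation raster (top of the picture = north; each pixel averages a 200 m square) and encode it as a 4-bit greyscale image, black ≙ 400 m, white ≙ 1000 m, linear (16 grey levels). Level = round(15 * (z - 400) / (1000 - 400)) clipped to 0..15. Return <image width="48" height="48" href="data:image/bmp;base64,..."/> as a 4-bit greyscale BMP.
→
<image width="48" height="48" href="data:image/bmp;base64,Qk32BAAAAAAAAHYAAAAoAAAAMAAAADAAAAABAAQAAAAAAIAEAAATCwAAEwsAABAAAAAAAAAAAAAAABEREQAiIiIAMzMzAERERABVVVUAZmZmAHd3dwCIiIgAmZmZAKqqqgC7u7sAzMzMAN3d3QDu7u4A////ABIyFENFZURERVRDIRRndmZ3d3iJmaqqqTIxFDNFZlREM0RDMRE1d2Znd3mqqqq7qjNDE0NFZVRDMzMzIiESRnZ3d3mqqqq7qiNUIUM1VVVDMzMyEzIiJGd3d4mrqaq7qiRVMTQ0RVVDMzMzIjMyIjWIeIm7qZq7qiRVMSQzRVVDMzMzMiMzIzNYmZq7qZq7qiNUISQ0RUQzMzMzMyMzMjM1mqu7qYq7uiRUISM0RDMzMzMiIiIzMjQzVniZmYiruyRUISMzQzMzMzMzMzMzMzRDM0Z3ZmeZmSRUISMzMzMzMzMzMzNEMzRlQzRWVUVniDNFIjMzM0VDMzMzMzNEMzNnZUNERERGd0M1MjQzM2dUMzMzMzNEQzNXiHVEM0REVkM1QjQzNXd2Q0QzNERERDM1eZdkREVERUQ1UiRDR4h3VEQzRERFVDM0aahlRFVURFQ1YyNDR4iIZEM0RERFVDM0eahlRVVURFQ1ZCIzRpmZdENEVVVVVDM1ipdlVVVVVGQ0ZTMzRqqqhUNFVVVVVDNGiph3ZmZlVGVEZkMjR5qqlkREVVVVVDM1eamYd3eHZVVDVkMyR3iap1VERFVVVUM0aKuoeIeJhlRERERERVaJqFVVREVWZUQzV4mYiZiZl1VERERGd2VquXZVVERWZlVERWeImZmZmFVERERFeIdZu5dVZVRWdmZUZ3iJqaqamGVVRERFZ4dXq6l1ZmVWd3dmeaqZqqqqqWZVREREV4hleql2VmVFZneIiru6q7qruWZVVURFV4iHZ6mIZmZUVWiZqqvMzLuruWZUVVRFVnmqhoqql3dlVWeIiZq7zLu7qmZVVWVWZWeaqHq7uoiHZVZ3eIiZq7uqqWZVVWZXdlZnmoeJu7qYdlVmd3iJmruqmWZlVWZ4d3d3ebqHisy6mHZWd2d4iaqqmXZlVmeImrmZh4q6iKu8uph3d4mYh4mpmXZmVniqvMqqupisuYiaq6qZmaqpmImZmod3Zoq7u8vMzMmb3MqYmZmqqZmZmZqqqoiIh4q6qr3d3cqKu7y5iIiZmZmZmZmaq4mYiImImr3d3cqYmZrLqIiZmZmZmZmZq4qpmHiIir3LvMuYiZq8upiZiJmZmpmZq4qqmYmYibzLqqqYiZq83KiIiZmaqqqZq5mqqpqYmrzLqZmYiZq93aiJmZmqqqqpq6qqqquYmrzKmZmYmZrN3KiZmZmqqqqqq6qru7upmr3KmZmImZrNy5iZmZmqqqq7qqu7u7y5mry6mZmYmZrMuYmZmZqqqqq7u7u7u7y5mry6qqmYmZvLmJmqqZqqqqqru7u7u7y5m8y6q6qZmavKmZmqqpqqqqqqu8vMuruprMy7u7upmavKmZqqqqqqqqu7y8zMu7qqvMzMzMzLmazKmZqqqqu7u8zMzM3cu7uqu8zMzMzMuau6qZmpqqu7vLu83M3cvMy7vMzMzLu7u7zLupmZmau7uqqrvMzcvN3M3d3czLu7vMu7upmZmZmqmZmZq8zdy83M3d3dzLzMzNu6qpmZmZmZmZmZmQ=="/>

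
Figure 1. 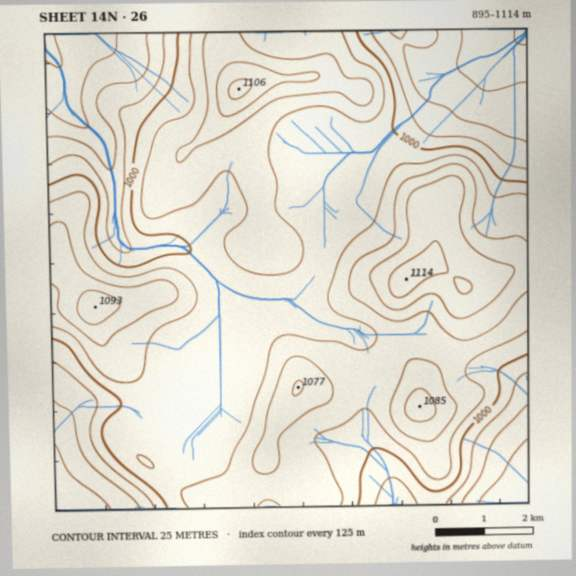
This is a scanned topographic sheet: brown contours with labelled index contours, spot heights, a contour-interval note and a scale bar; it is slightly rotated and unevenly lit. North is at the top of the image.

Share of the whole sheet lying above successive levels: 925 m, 95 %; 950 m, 88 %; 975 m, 81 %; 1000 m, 74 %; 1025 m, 44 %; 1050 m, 19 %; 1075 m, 7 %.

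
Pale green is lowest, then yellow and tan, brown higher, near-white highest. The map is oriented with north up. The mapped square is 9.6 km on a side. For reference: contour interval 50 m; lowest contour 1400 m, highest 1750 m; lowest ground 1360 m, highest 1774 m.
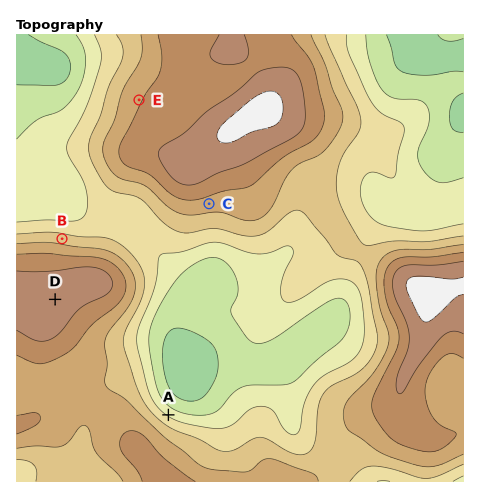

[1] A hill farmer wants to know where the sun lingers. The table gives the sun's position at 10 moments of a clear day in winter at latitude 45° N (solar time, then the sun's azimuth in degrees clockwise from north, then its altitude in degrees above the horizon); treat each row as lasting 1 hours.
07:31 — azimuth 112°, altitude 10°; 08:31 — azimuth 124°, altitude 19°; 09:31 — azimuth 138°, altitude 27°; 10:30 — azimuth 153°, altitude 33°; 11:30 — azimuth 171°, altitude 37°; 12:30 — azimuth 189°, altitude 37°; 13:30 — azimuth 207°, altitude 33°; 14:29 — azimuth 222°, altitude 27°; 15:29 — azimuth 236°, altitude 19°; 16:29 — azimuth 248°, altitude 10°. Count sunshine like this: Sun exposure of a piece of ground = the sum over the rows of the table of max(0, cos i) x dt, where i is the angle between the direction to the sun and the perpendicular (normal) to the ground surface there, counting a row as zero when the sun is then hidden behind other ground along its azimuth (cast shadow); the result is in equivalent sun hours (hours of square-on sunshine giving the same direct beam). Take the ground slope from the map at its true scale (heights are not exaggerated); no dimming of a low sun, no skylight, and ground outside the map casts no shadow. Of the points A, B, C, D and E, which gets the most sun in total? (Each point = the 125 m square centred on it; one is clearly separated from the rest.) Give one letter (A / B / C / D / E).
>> C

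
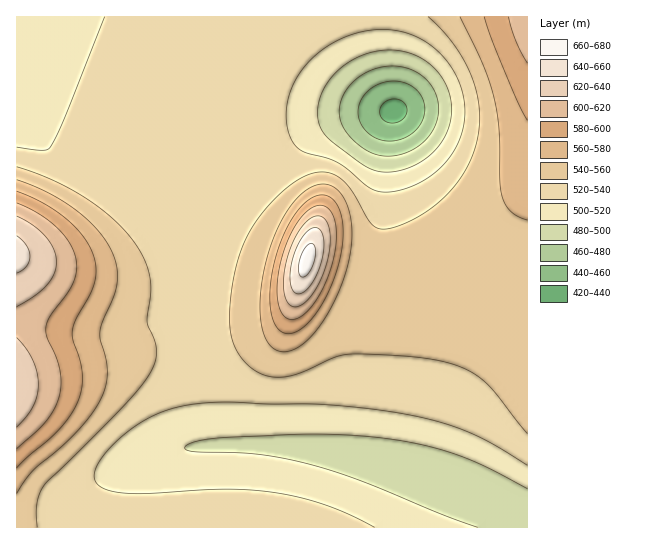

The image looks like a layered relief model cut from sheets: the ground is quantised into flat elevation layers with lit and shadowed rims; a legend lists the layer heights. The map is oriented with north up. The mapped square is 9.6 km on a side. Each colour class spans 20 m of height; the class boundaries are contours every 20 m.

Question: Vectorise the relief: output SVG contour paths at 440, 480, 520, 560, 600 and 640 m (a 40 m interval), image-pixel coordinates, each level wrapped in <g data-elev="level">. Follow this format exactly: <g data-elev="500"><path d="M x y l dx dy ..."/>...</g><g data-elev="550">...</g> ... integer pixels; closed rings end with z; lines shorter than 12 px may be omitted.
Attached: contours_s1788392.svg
<g data-elev="440"><path d="M387 122l-4-3-3-4 0-5 2-5 5-4 6-2 5 0 5 3 4 7-2 8-8 5z"/></g><g data-elev="480"><path d="M381 156l-18-8-16-15-5-8-2-8 1-16 9-16 8-7 9-6 20-6 20 2 15 8 11 13 5 16-1 16-8 15-14 12-17 7z"/></g><g data-elev="520"><path d="M375 527l-43-20-45-12-26-4-30-2-84 4-26 0-14-3-8-4-4-5-1-8 6-12 12-15 16-15 18-12 16-7 17-5 20-4 23-1 109 3 46 5 38 6 31 8 25 9 24 12 32 20"/><path d="M379 192l-12-6-20-17-10-7-31-9-8-5-5-6-4-8-3-21 3-16 6-16 10-15 13-13 15-10 17-8 19-5 17-1 16 3 15 5 13 8 12 10 10 14 8 14 4 16 1 16-2 15-6 15-8 13-11 12-13 10-16 8-16 4z"/><path d="M105 17l-40 101-15 29-3 3-5 0-25-3"/></g><g data-elev="560"><path d="M17 493l16-23 29-24 19-19 12-14 8-15 5-13 1-14-1-13-6-19 0-8 3-10 12-27 3-17-2-14-6-14-8-14-12-13-16-13-17-12-19-9-21-8"/><path d="M280 351l7 0 10-3 9-7 9-9 18-29 13-33 6-29-2-26-3-10-5-10-6-6-7-4-8-1-8 2-10 6-8 8-15 23-12 31-7 35 0 32 2 12 4 9 6 6z"/><path d="M460 17l23 48 11 34 5 30 1 52 3 17 3 8 5 6 7 5 9 3"/></g><g data-elev="600"><path d="M17 449l28-27 8-11 5-12 3-13-1-15-4-14-9-20-1-10 5-12 21-29 3-9 2-11-4-17-12-18-20-16-24-12"/><path d="M290 319l5 0 6-2 12-12 10-18 9-21 4-21 0-19-5-14-8-6-5-1-5 2-11 10-11 17-9 21-4 23-1 20 5 15 3 4z"/><path d="M508 17l8 24 11 22"/></g><g data-elev="640"><path d="M295 293l6 1 6-5 7-10 6-13 3-13 1-12-3-10-4-3-6 0-6 6-6 8-5 12-4 24 1 9z"/><path d="M17 273l9-6 4-10-3-11-10-10"/></g>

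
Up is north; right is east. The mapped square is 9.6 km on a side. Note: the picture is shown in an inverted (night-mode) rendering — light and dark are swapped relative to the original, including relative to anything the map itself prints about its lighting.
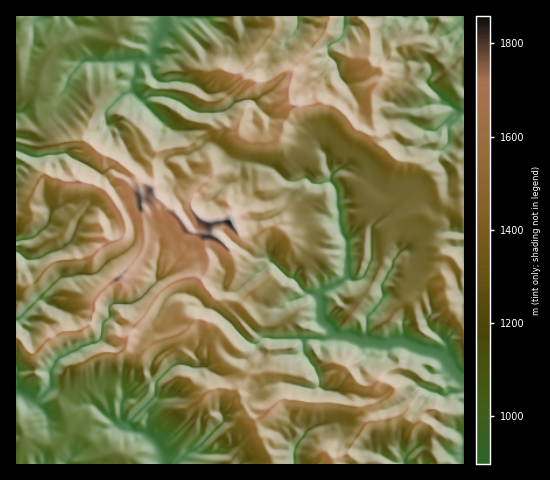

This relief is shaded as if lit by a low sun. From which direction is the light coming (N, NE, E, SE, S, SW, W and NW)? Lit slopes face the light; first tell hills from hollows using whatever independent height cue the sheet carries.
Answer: SW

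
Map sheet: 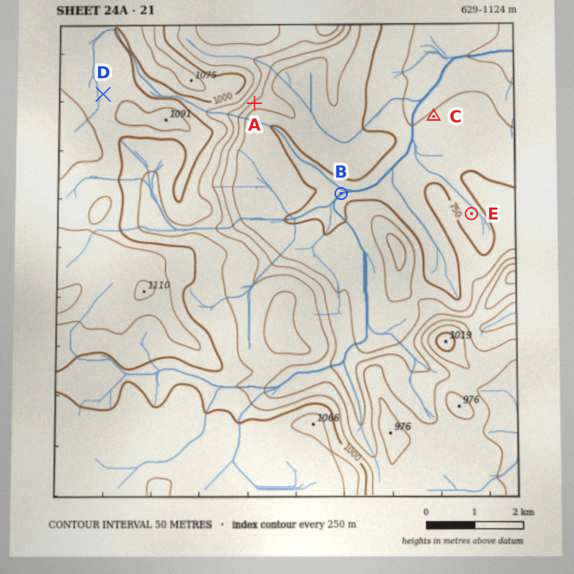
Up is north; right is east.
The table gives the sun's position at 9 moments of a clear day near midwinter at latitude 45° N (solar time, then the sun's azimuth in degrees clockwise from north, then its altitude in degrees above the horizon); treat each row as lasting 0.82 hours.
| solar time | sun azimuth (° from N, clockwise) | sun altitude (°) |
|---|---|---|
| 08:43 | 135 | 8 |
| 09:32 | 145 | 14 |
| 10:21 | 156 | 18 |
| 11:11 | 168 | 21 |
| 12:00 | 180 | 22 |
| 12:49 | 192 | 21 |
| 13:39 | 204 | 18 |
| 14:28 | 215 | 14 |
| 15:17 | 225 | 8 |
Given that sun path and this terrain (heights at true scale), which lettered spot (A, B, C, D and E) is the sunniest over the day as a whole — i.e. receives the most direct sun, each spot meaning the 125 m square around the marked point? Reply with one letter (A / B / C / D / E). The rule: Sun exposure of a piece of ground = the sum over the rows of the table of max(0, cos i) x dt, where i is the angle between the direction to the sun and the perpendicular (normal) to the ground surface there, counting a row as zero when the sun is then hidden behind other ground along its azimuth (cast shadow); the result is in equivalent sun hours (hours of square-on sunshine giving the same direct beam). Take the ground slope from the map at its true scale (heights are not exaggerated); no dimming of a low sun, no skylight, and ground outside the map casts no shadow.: A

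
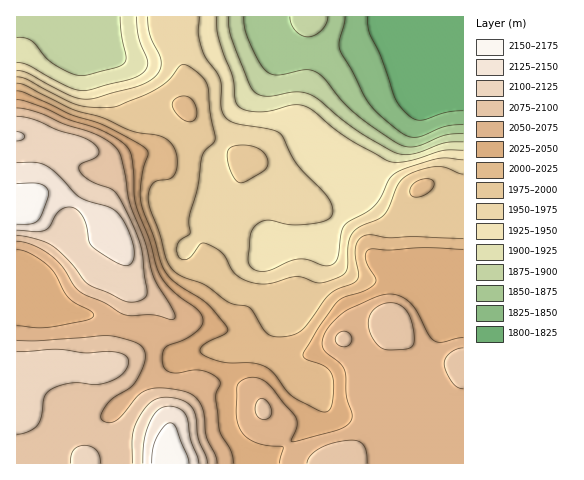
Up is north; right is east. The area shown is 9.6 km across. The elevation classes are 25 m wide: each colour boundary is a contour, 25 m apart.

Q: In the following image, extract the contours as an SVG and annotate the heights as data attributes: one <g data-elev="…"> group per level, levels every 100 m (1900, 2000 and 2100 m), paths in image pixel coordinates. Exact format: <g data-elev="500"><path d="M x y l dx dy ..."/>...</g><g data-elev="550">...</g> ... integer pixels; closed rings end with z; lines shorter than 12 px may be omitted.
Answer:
<g data-elev="1900"><path d="M463 142l-19 1-31 11-14 0-9-4-31-18-19-14-21-18-10-6-12-2-27 4-12-2-5-3-3-6-14-35-6-18-2-15"/><path d="M120 17l1 17 5 22-1 6-7 5-30 8-12 0-14-6-14-9-16-19-7-3-8 0"/></g><g data-elev="2000"><path d="M463 238l-49-1-25 1-19-3-7 1-5 5-3 7 0 9 4 17-3 7-20 9-6 4-23 31-8 7-14 5-14-1-7-6-14-22-21-6-25-17-25-10-6-5-5-6-9-32-9-24-2-11 2-8 3-6 5-2 13-3 5-6 1-8 0-9-3-8-5-6-9-5-27-5-30-13-29-8-48-25-9-2"/><path d="M412 196l7 1 9-4 5-6 0-6-7-2-11 3-5 7 0 4z"/><path d="M188 122l5-1 3-3 1-6-2-7-6-8-6-1-4 1-6 5 0 6 7 9z"/></g><g data-elev="2100"><path d="M101 463l-1-7-3-5-6-4-7-2-7 2-4 4-3 12"/><path d="M207 463l-1-7-8-17-2-22-3-8-4-5-6-4-17-3-8 1-7 4-7 8-7 10-5 17 0 26"/><path d="M17 434l11-2 10-7 3-8 3-20 6-7 9-4 11-3 26 2 13-3 14-8 4-6 2-6-2-4-2-3-13-3-27 1-30-4-38 3"/><path d="M17 236l21 3 15 7 18 17 14 18 9 6 35 15 11-1 7-6 0-5-6-44-7-18-12-26-9-12-24-10-6-5-4-6 2-5 17-9 1-3-2-5-6-6-9-4-23-7-26-11-16-3"/></g>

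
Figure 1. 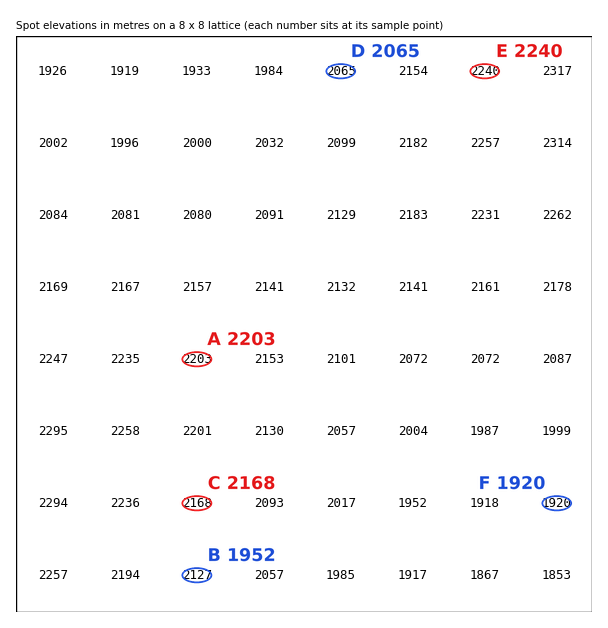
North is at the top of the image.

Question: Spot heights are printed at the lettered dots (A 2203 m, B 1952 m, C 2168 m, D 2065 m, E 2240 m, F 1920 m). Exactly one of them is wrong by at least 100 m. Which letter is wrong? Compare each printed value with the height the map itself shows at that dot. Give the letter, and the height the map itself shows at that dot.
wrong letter B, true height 2127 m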